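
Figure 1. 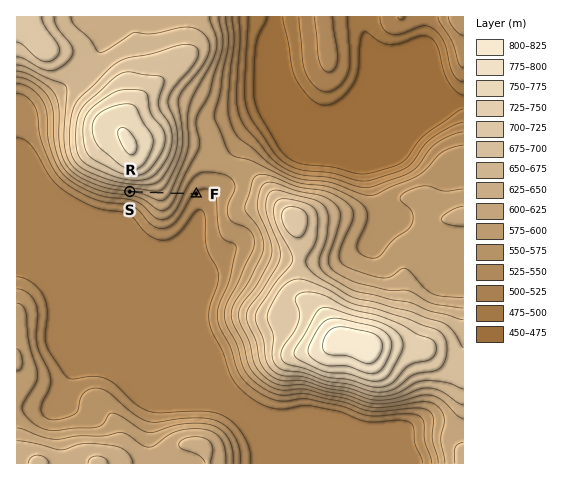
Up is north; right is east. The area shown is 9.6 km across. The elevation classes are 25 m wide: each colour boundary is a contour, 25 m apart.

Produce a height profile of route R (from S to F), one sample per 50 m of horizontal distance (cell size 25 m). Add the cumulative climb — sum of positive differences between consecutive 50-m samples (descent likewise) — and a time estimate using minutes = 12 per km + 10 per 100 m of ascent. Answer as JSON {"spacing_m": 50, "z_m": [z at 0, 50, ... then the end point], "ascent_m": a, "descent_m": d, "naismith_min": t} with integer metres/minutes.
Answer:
{"spacing_m": 50, "z_m": [623, 625, 627, 629, 631, 634, 636, 639, 641, 644, 645, 646, 646, 645, 642, 639, 633, 627, 620, 611, 603, 594, 585, 577, 569, 562, 556, 552, 548, 546], "ascent_m": 23, "descent_m": 100, "naismith_min": 19}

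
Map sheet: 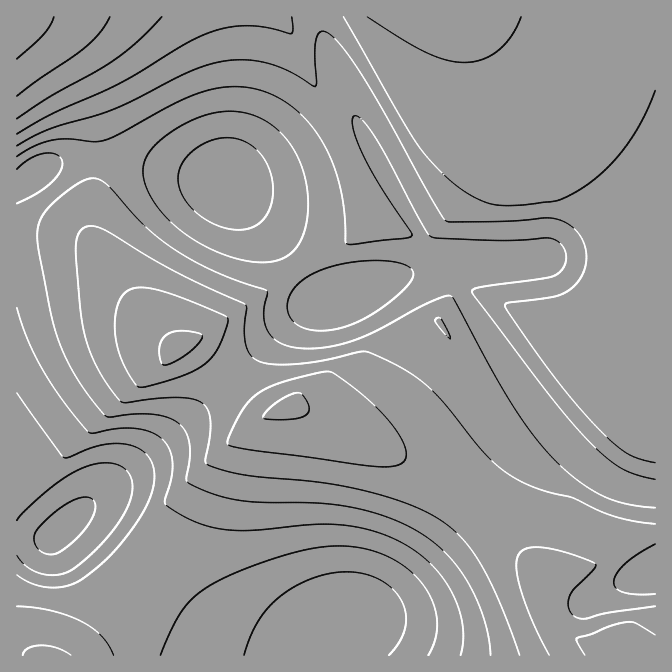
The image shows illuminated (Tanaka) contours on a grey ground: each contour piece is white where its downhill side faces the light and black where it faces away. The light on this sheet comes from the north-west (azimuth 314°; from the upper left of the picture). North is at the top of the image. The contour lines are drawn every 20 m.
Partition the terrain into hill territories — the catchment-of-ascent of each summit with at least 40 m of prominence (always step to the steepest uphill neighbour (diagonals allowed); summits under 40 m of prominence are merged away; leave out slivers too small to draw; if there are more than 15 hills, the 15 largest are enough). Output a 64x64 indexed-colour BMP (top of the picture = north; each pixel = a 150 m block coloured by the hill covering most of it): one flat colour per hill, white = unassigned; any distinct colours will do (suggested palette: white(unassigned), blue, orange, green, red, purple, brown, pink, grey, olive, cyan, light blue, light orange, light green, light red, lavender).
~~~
<image width="64" height="64" href="data:image/bmp;base64,Qk12CAAAAAAAAHYAAAAoAAAAQAAAAEAAAAABAAQAAAAAAAAIAAATCwAAEwsAABAAAAAAAAAA////ALR3HwAOf/8ALKAsACgn1gC9Z5QAS1aMAMJ34wB/f38AIr28AM++FwDox64AeLv/AIrfmACWmP8A1bDFADMzMzMzMzMzMzMzMzMzMzERERERERERERERERERERERMzMzMzMzMzMzMzMRERETMREREREREREREREREREREREzMzMzMzMzMzMzERERERERERERERERERERERERERERETMzMzMzMzMzMzERERERERERERERERERERERERERERERMzMzMzMzMzMxEREREREREREREREREREREREREREREREzMzMzMzMzMxERERERERERERERERERERERERERERERETMzMzMzMzMxERERERERERERERERERERERERERERERERMzMzMzMzMREREREREREREREREREREREREREREREREREzMzMzMzMRERERERERERERERERERERERERERERERERETMzMzMzERERERERERERERERERERERERERERERERERERMzMzMzEREREREREREREREREREREREREREREREREREREzMzMzERERERERERERERERERERERERERERERERERERETMxMzERERERERERERERERERERERERERERERERERERERMxERERERERERERERERERERERERERERERERERERERERExERERERERERERERERERERERERERERERERERERERERERERERERERERERERERERERERERERERERERERERERERERERERERERERERERERERERERERERERERERERERERERESIRERERERERERERERERERERERERERERERERERERERIiIhERERERERERERERERERERERERERERERERERERERIiIiERERERERERERERERERERERERERERERERERERERIiIiIRERERERERERERERERERERERERERERERERERERIiIiIhERERERERERERERERERERERERERERERERERERIiIiIiERERERERERERERERERERERERERERERERERERIiIiIiIRERERERERERERERERERERERERERERERERERIiIiIiIhERERERERERERERERERERERERERERERERERIiIiIiIiEREREREREREREREREREREREREREREREREREiIiIiIiIREREREREREREREREREREREREREREREREREiIiIiIiIhEREREREREREREREREREREREREREREREREiIiIiIiIiEREREREREREREREREREREREREREREREREiIiIiIiIiIRERERERERERERERERERERERERERERERESIiIiIiIiIhERERERERERERERERERERERERERERERESIiIiIiIiIiERERERERERERERERERERERERERERERERIiIiIiIiIiIRERERERERERERERERERERERERERERERIiIiIiIiIiIhERERERERERERERERERERERERERERERIiIiIiIiIiIiEREREREREREREREREREREREREREREREiIiIiIiIiIiIREREREREREREREREREREREREREREREiIiIiIiIiIiIhERERERERERERERERERETMzEREREREiIiIiIiIiIiIiERERERERERERERERERETMzMzMRERESIiIiIiIiIiIiIRERERERERERERERERERMzMzMzMhESIiIiIiIiIiIiIhERERERERERERERERERMzMzMzMzIiIiIiIiIiIiIiIiERERERERERERERERERMzMzMzMzMiIiIiIiIiIiIiIiIRERERERERERERERERMzMzMzMzMyIiIiIiIiIiIiIiIhERERERERERERERERMzMzMzMzMzIiIiIiIiIiIiIiIiERERERERERERERERMzMzMzMzMzMiIiIiIiIiIiIiIiIREREREREREREREREzMzMzMzMzMiIiIiIiIiIiIiIiIhEREREREREREREREzMzMzMzMzMiIiIiIiIiIiIiIiIiEREREREREREREREzMzMzMzMzMyIiIiIiIiIiIiIiIiIxEREREREREREREzMzMzMzMzMyIiIiIiIiIiIiIiIiIjMRERERERERMzMzMzMzMzMzMzIiIiIiIiIiIiIiIiIiMzMxEREzMzMzMzMzMzMzMzMzIiIiIiIiIiIiIiIiIiIzMzMzMzMzMzMzMzMzMzMzMzMiIiIiIiIiIiIiIiIiIjMzMzMzMzMzMzMzMzMzMzMzMiIiIiIiIiIiIiIiIiIiMzMzMzMzMzMzMzMzMzMzMzMyIiIiIiIiIiIiIiIiIiIzMzMzMzMzMzMzMzMzMzMzMyIiIiIiIiIiIiIiIiIiIjMzMzMzMzMzMzMzMzMzMzMzIiIiIiIiIiIiIiIiIiIiMzMzMzMzMzMzMzMzMzMzMzIiIiIiIiIiIiIiIiIiIiIzMzMzMzMzMzMzMzMzMzMzMiIiIiIiIiIiIiIiIiIiIjMzMzMzMzMzMzMzMzMzMzMiIiIiIiIiIiIiIiIiIiIiMzMzMzMzMzMzMzMzMzMzMyIiIiIiIiIiIiIiIiIiIiIzMzMzMzMzMzMzMzMzMzMzIiIiIiIiIiIiIiIiIiIiIjMzMzMzMzMzMzMzMzMzMzIiIiIiIiIiIiIiIiIiIiIiMzMzMzMzMzMzMzMzMzMzMiIiIiIiIiIiIiIiIiIiIiIzMzMzMzMzMzMzMzMzMzMyIiIiIiIiIiIiIiIiIiIiIjMzMzMzMzMzMzMzMzMzMyIiIiIiIiIiIiIiIiIiIiIi"/>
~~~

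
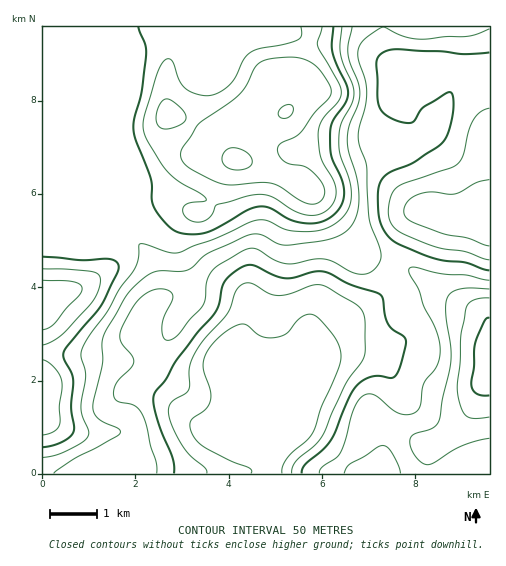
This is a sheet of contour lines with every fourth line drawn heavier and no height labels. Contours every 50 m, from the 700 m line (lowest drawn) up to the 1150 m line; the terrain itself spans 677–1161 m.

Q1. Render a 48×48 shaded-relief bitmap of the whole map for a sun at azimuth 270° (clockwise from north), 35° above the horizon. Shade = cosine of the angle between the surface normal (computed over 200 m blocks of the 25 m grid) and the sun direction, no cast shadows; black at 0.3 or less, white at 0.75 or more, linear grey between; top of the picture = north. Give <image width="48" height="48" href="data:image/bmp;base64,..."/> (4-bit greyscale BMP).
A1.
<image width="48" height="48" href="data:image/bmp;base64,Qk32BAAAAAAAAHYAAAAoAAAAMAAAADAAAAABAAQAAAAAAIAEAAATCwAAEwsAABAAAAAAAAAAAAAAABEREQAiIiIAMzMzAERERABVVVUAZmZmAHd3dwCIiIgAmZmZAKqqqgC7u7sAzMzMAN3d3QDu7u4A////AIh3iZmql2Vnd3eIiK3u26mZmZm7uXeJmYd2eImql2Vmd3eImZzu3LqZmZq8uXZ4mXdmZ3iZh2VWZ3iZmZrN3dypiZvMuYd4iHdmZniIdlRVZ5mZmZmb3u3KmJvMupiIiHdlVniHZURVeJmZmZmazu7bmJq6qqqZiHZURXiHZERWeJmZmZmZve7tqImZq7u6mXZDNXiYZEVnh4mZmZmZrO79uHeKvMy6mXZDNWiIdVZ4d3mZmZmZq97+uHeavMzLqWUzNFeId2d4dniZmZmZm87uuHirzM3cumUzRFZ4iHd3ZXmZmZmZms3tuYmru87tumVERVZ4iHZmVYmZmZmZmbzdupq7u87tumVVVWd4iHZVRomZmZmZmazMy6q7u879umZVZmd4iYdURYmZmZmZmavMy6q7q979unZVVmZ4mZhkNGmZmZqpmau8y7qqq9/9y3ZURVV5mal1Q1eaqpmZmaq7y7qqrN7ty3ZURERomaqGVEWJqpiJmaq7zLqqvN7dy3ZlQzNXmaqXZUVpqpiImqqrzLuqvN3My4d2VDM2iaqpdkRYqpiImqqrvMuqvMzMu4iHVCI1eZqphkRXqqmImqqru7u7vMzLqpmIZDI0aJqqhlRYqqmIiau7qqq7u7uqmZmYdkNEV4mZhlVoqqqHiau6mZq7uqmZh5mYh2VVV4mYdmZnm7qYeau6mIq6mYmYd5mImYdmZ5mXZndnm7qYiau6h4mph4iHd5mImZh3eJmXd3d3m7qYiaqph3iHd4iHd5mZmZmYmqqYd3d3m7qYiJmZdmZ3d4iIeJmZmZmZqrqph2ZnirqZiHiIdUVnd4iYiJmZmZmaqru6l2Zmibuph2ZmVDRniImZmZmZmZmqq7y7mHZmeby6l1REQzRoiZmZmZmZmZqru7u6mYh3ebzLp0IiIjRoiZmZmZmZmZqru7uqmqmIibzLl0IRI0VniZmZmZmZmZmru7uqqqqYiau6l0IAI1Z3iZmImZmZmZmrzMu7u7qYiZqphkIRNGd3iImIiZmZmZmrzcy7u7qZiIiZdkISRniId4iHiJmZmZmr3cy7q7uoh3iIdTIjZ4iIiIh3iJmZmZms3cu7q7qYh3eIdTIkaIiImIdmeJmZmZm97bqqq7qZiHiIdTIkaIiJmYdmeJmZmZq+7bmaq7qZmYiHZDIjaIiJmZdld5mZmZrO/bmZqrqZmamGVDIjV4iZmphmZ5mZmZm9/smImrupmqqHVDIRRomZmph2d5mZmZmt7smIiau6qqqYdkIAFHmaqZmHeJmZmZms7sl3iavLuqqZh1IABHmZmZmIiJmZmZms7sl3iavMy6mZh1IABHmZmamIiJmZmZmr3sl3iZvN26mZhkEAJXmZmZmYiJmZmZmr3cl4mZrN26mYdTABRomZmZmYiJmZmZmrzcmImZm8y6mYdTECV4mZmZmZmZmZmZmrzLmImZmquqmZhkETZ4mZmZmZmZmZmZq7u6mZmZmZmaqql0IkaImqmImZmIiZmZq7uqmZmZmZmZq7p0IleJqqmImZiA=="/>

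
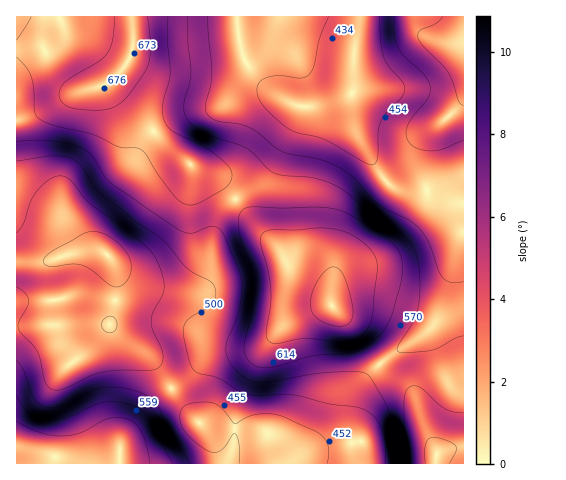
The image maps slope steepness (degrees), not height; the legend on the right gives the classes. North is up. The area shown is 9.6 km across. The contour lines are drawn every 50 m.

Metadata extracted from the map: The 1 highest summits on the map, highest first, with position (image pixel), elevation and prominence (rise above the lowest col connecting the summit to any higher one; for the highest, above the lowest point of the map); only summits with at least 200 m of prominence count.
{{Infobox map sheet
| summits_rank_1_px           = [332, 306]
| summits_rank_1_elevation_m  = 720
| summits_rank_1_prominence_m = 338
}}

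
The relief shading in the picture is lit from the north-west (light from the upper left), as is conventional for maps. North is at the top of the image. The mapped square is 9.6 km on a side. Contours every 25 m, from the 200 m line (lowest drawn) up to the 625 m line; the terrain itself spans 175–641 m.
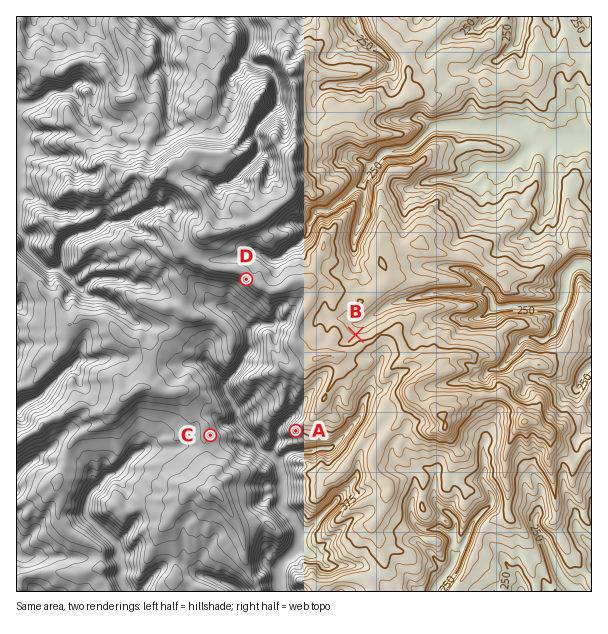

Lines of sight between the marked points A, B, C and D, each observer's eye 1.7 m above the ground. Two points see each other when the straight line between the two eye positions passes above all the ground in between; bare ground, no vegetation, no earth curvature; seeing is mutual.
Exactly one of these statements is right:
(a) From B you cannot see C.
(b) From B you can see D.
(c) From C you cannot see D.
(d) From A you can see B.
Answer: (a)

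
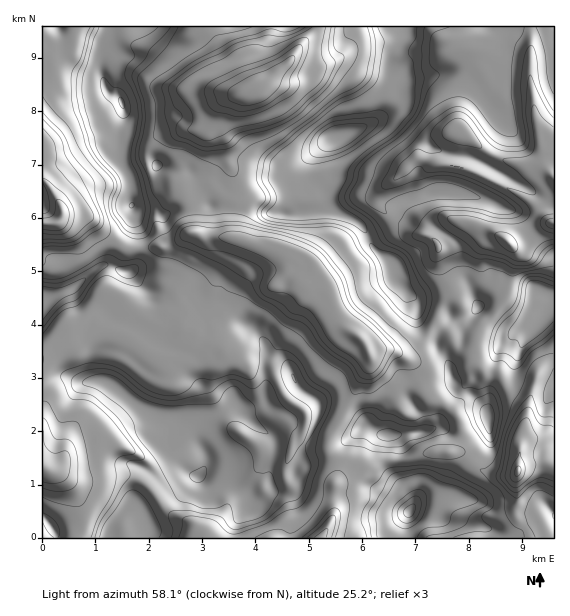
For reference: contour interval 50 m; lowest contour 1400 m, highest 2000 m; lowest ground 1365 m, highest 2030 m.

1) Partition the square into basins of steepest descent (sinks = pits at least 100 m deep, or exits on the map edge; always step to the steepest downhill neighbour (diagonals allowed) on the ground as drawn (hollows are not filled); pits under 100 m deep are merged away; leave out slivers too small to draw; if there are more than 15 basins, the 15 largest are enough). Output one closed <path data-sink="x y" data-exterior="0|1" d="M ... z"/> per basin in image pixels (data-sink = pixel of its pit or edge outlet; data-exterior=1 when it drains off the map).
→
<path data-sink="337 136" data-exterior="0" d="M553 26l-344 0 1 6 19 28 13 27 5 4 4 1-23 7-6 8-3 13 0 12 20 61 0 8-4 8-1 27-27 3 2 9-10 23-20 20 4 26 8-8 12-6 7-7 7-20 9-16 5-20 8-2 17 7 17 1 16 5 25 25-3 7 9 3 9 9 12 28 22 18 6 12 8-3 15 0 12 5 11-2 14-18 21-46-1-8-11-21 0-17 8-7 11-15 16 2 19 8 17 12 10-2 25-16 10-2z"/><path data-sink="197 477" data-exterior="0" d="M239 238l-8 2-5 20-9 16-7 20-7 7-12 6-6 6-2 12 11 6 0 6-11 19-23 0-37-24-34-5-5-3-9 0-6 3-8 12-19 14 0 110 17 8 8 8 10 16 5 18-5 23 244 0 6-9 7-13 0-31 4-10 0-8-11-18 0-5 3-9 16-31 24-40 0-8-7-15-22-18-12-28-9-9-9-3 3-7-25-25-16-5-17-1z"/><path data-sink="121 103" data-exterior="0" d="M208 26l-166 1 0 153 7 5 10 18 4 12 25 2 32 29 9 4 35-3 15-6 10-8 7 0 8 5 30-2 1-27 4-8 0-8-20-61 0-12 3-13 6-8 23-7-4-1-5-4z"/><path data-sink="409 511" data-exterior="0" d="M461 453l-33 0-24 8-23 0-29 9-18 15 0 31-12 21 207 1-3-10-9-9-3-7 3-12 0-25-17 0-16-4-8-4z"/><path data-sink="43 299" data-exterior="1" d="M81 215l-18 0-6 8-15 1 0 129 19-12 8-12 16-8 9-9 5-15 5-6 9 2 22 18 16 10 13 1 5-3 10 0 4 4 0-14-4-9 0-9 20-20 10-23-2-9-11-6-7 0-10 8-15 6-35 3-9-4-28-27z"/><path data-sink="388 435" data-exterior="0" d="M391 350l-14 0-8 3 1 11-40 71-3 14 11 18-2 16 8-8 13-8 12-1 12-5 23 0 24-8 23 0 11-6 1-12-2-12-6-10-32-24-4-17-7-10z"/><path data-sink="488 417" data-exterior="0" d="M435 321l-14 26-6 6-12 3 14 11 6 22 8 8 18 10 9 10 5 18 0 8-4 7-8 2 13 2 12 13 8 4 16 4 16-1 2-2 1-20 8-33-1-12-19-18-8-15-14-1-10-12-2-5 1-4-15-5-8-11-14-10z"/><path data-sink="553 300" data-exterior="1" d="M553 223l-9 2-34 19 5 8 0 9-8 22-1 12-15 22-10 11-8 25 2 8 10 12 14 1 3 3 5 12 19 18 2 6 9-38 8-10 9-2z"/>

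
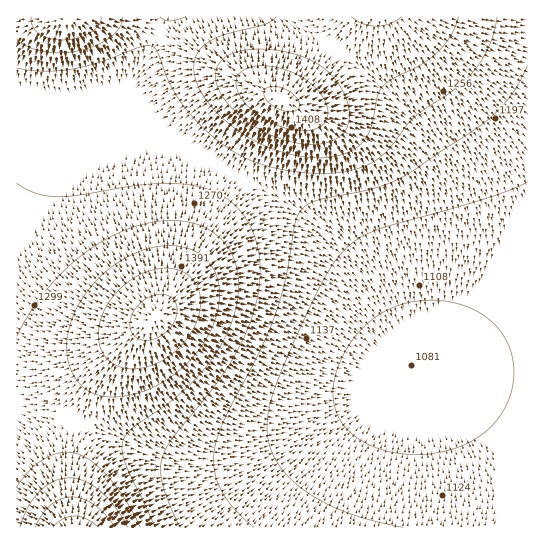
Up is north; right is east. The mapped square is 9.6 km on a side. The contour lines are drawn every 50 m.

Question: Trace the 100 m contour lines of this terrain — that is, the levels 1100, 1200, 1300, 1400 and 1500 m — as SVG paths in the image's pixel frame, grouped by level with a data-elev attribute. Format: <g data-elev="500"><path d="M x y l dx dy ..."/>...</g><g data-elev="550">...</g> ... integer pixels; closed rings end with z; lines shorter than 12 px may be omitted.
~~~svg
<g data-elev="1100"><path d="M405 454l-20-3-18-7-15-10-11-12-6-13-2-16 2-18 7-17 10-17 13-15 14-11 18-9 18-5 20-1 20 3 18 6 13 8 10 9 8 11 6 12 3 13 1 15-3 14-4 14-7 12-10 10-11 9-12 7-13 6-16 4-16 1z"/></g><g data-elev="1200"><path d="M254 527l-20-18-13-19-6-19-1-20 4-14 6-16 35-68 16-38 10-33 9-55 5-14 6-7 10-5 63-14 17-6 18-10 62-42 19-15 20-23 13-26"/></g><g data-elev="1300"><path d="M155 527l-29-62-4-14 1-9 3-7 6-6 38-27 21-19 18-20 14-22 11-27 5-25-3-23-9-20-8-9-10-8-12-5-14-3-14 0-16 1-32 10-31 17-28 24-25 29-20 34"/><path d="M17 39l12 8 14 5 18 1 18-2 18-6 14-8 9-10 3-10"/><path d="M276 17l-11 7-40 11-19 9-7 7-4 8-1 10 2 10 6 15 11 15 14 13 18 13 18 10 19 7 19 4 18 2 14-1 11-3 10-5 8-6 9-14 6-31 5-11 8-7 31-15 16-12 13-16 9-20"/></g><g data-elev="1400"><path d="M128 527l-14-21-15-16-14-9-16-3-15 3-15 11-11 15-8 20"/><path d="M128 369l18-2 17-7 16-12 13-17 7-17 1-17-5-14-10-10-10-4-9-1-11 1-11 4-10 5-11 8-16 19-5 10-3 12-1 11 2 9 4 8 7 7 8 5z"/><path d="M294 130l11 1 9-2 7-3 5-5 2-7-1-8-3-8-6-8-17-13-23-9-22-2-9 2-6 4-4 6-1 8 4 9 6 10 9 8 12 8 14 6z"/></g><g data-elev="1500"><path d="M98 527l-12-8-12-3-12 3-9 8"/></g>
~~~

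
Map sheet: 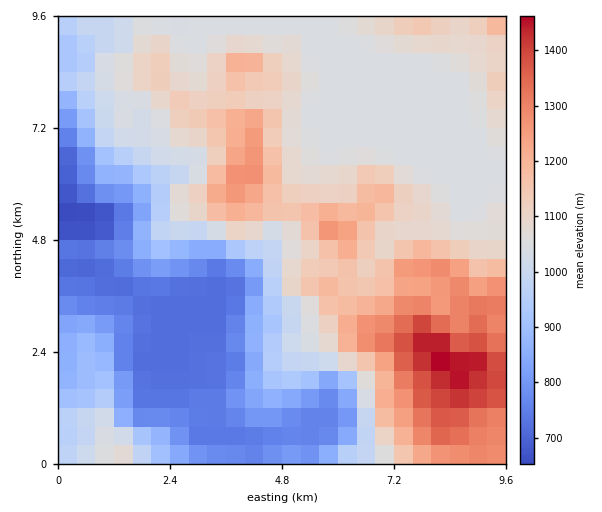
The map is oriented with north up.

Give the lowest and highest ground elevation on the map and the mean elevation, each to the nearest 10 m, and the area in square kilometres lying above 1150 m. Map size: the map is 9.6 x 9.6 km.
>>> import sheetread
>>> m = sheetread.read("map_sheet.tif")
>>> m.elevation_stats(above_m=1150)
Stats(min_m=650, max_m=1470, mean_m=1020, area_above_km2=20.1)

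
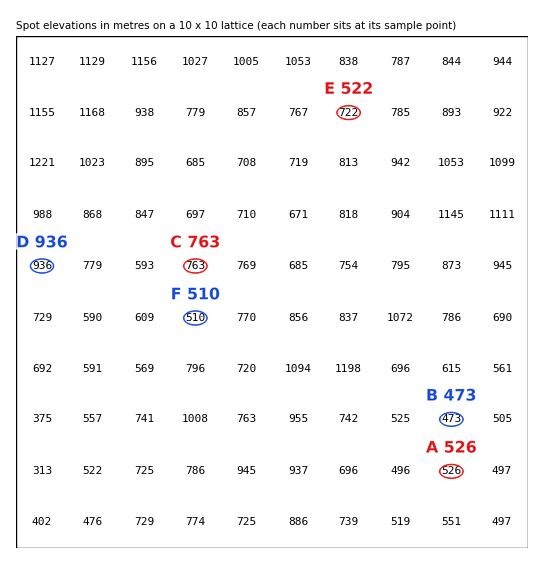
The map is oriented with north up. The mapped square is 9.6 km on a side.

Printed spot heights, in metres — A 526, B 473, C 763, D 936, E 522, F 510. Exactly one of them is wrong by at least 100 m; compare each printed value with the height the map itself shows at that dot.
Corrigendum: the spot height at E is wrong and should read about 722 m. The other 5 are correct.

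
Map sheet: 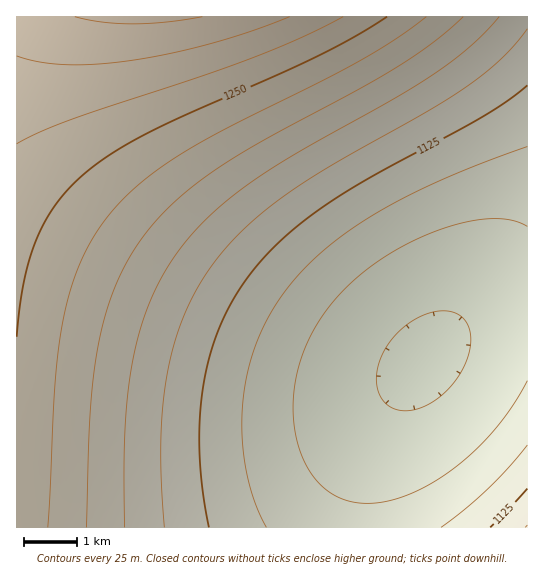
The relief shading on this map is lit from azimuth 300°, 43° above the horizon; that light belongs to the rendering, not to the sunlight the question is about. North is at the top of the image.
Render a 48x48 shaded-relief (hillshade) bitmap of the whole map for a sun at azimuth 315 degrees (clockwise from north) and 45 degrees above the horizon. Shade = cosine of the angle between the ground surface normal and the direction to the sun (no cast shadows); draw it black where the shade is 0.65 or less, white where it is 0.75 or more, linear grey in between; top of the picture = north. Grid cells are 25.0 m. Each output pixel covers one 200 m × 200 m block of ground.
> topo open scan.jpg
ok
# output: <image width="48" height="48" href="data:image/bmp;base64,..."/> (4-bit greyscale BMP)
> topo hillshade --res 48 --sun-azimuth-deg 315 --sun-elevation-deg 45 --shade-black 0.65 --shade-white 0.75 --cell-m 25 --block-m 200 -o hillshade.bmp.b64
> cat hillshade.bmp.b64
<image width="48" height="48" href="data:image/bmp;base64,Qk32BAAAAAAAAHYAAAAoAAAAMAAAADAAAAABAAQAAAAAAIAEAAATCwAAEwsAABAAAAAAAAAAAAAAABEREQAiIiIAMzMzAERERABVVVUAZmZmAHd3dwCIiIgAmZmZAKqqqgC7u7sAzMzMAN3d3QDu7u4A////AGZmZmZmZmZmd3d3iIiZmaqqu7vMzd3e7mZmZmZmZmZmd3d3iIiJmZqqu7vMzN3e7mZmZmZmZmZmZ3d3eIiJmZqqq7u8zN3d7mZmZmZmZmZmZ3d3eIiImZmqqru8zM3d7mZmZmZmZmZmZnd3d4iIiZmaqru7zM3d3mZmZmZmZmZmZmd3d3iIiZmaqqu7vMzd3WZmZmZmZmZmZmZ3d3iIiJmZqqq7vMzN3WZmZmZmZmZmZmZ3d3eIiImZmqqru8zM3WZmZmZmZmZmZmZnd3d4iIiZmaqru7zM3WZmZmZmZmZmZmZmd3d3iIiZmaqqu7vMzGZmZmZmZmZmZmZmZ3d3eIiJmZqqq7u8zGZmZmZVVVZmZmZmZnd3d4iImZmqqru8zGZmZmVVVVVWZmZmZmd3d3iIiZmaqqu7zGZmZmVVVVVVVmZmZmZ3d3eIiJmZqqq7vGZmZmVVVVVVVWZmZmZnd3eIiImZmqq7u2ZmZlVVVVVVVVVmZmZmd3d4iIiZmaqru2ZmZlVVVVVVVVVWZmZmZ3d3iIiJmZqqu2ZmZlVVVVVVVVVVVmZmZnd3eIiImZqqq2ZmZlVVVVVVVVVVVWZmZmd3d4iIiZmqqmZmZlVVVVVVVVVVVVVmZmZnd3iIiJmaqmZmZlVVVVVVVVVVVVVWZmZmd3eIiJmZqmZmZlVVVVVVVVVVVVVVVmZmZ3d4iImZmmZmZlVVVVVVVVVVVVVVVWZmZnd3iIiZmWZmZlVVVVVVVVVVVVVVVVZmZmd3eIiJmWZmZlVVVVVVVVVVVVVVVVVmZmZ3d4iImWZmZlVVVVVVVURERVVVVVVVZmZnd3iIiWZmZmVVVVVVVERERERVVVVVVmZmd3eIiGZmZmVVVVVVREREREREVVVVVWZmZ3d4iGZmZmVVVVVURERERERERFVVVVZmZnd3iHZmZmVVVVVUREREREREREVVVVVmZmd3eHZmZmVVVVVURERERERERERFVVVWZmZ3d3dmZmVVVVVEREREREREREREVVVVZmZ3d3dmZmZVVVVERERERERERERERFVVVmZnd3dmZmZVVVVEREREREREREREREVVVWZmd3dmZmZVVVVERERERERERERERERVVVZmZ3d2ZmZVVVVEREREREQzRERERERFVVVmZnd2ZmZVVVVERERERDMzMzNEREREVVVWZnd2ZmZlVVVEREREQzMzMzMzRERERVVVZnd3ZmZlVVVUREREMzMzMzMzNERERFVVZnd3ZmZlVVVUREREMzMzMzMzMzREREVVVnd3dmZlVVVUREREMzMzMzMzMzNERERVVXd3dmZmVVVUREREMzMzMzMzMzM0RERFVXd3dmZmVVVURERDMzMzMzMzMzMzREREVYd3d2ZmVVVURERDMzMzMzMzMzMzNERERYd3d2ZmZVVVRERDMzMzMzMzMzMzMzRERYh3d3ZmZVVVREREMzMzMzMzMzMzMzNERIh3d3ZmZlVVREREMzMzMzMiIzMzMzM0RIiHd3dmZlVVVEREMzMzMzIiIiMzMzMzRA=="/>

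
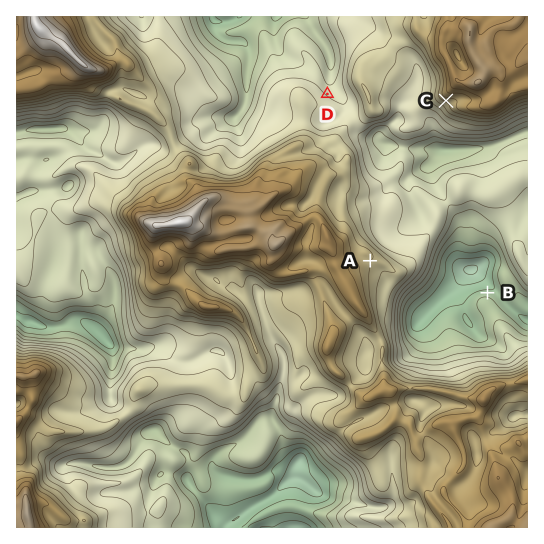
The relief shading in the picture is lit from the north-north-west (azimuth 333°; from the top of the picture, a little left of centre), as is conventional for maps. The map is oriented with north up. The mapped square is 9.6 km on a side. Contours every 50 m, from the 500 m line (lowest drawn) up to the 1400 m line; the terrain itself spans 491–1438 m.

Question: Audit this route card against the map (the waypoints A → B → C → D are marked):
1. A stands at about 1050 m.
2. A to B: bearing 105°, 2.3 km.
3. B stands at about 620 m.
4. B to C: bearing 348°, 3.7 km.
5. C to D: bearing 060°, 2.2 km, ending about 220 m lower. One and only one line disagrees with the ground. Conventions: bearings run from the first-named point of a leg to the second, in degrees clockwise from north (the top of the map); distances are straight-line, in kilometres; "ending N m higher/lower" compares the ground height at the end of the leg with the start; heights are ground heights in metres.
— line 5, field bearing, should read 273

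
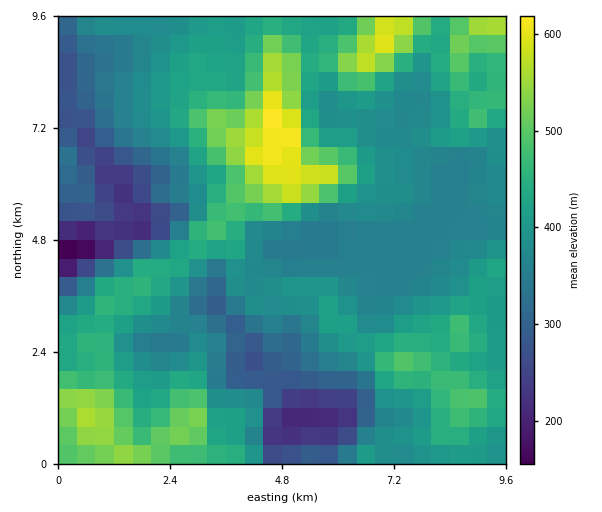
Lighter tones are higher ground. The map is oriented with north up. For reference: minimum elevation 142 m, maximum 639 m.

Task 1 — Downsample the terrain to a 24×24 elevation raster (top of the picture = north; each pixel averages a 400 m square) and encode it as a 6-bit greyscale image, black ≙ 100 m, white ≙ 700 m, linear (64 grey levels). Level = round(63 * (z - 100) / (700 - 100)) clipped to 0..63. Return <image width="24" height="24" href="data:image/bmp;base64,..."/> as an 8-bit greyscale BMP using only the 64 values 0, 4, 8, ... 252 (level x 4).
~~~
<image width="24" height="24" href="data:image/bmp;base64,Qk12BgAAAAAAADYEAAAoAAAAGAAAABgAAAABAAgAAAAAAEACAAATCwAAEwsAAAABAAAAAAAAAAAAAAEBAQACAgIAAwMDAAQEBAAFBQUABgYGAAcHBwAICAgACQkJAAoKCgALCwsADAwMAA0NDQAODg4ADw8PABAQEAAREREAEhISABMTEwAUFBQAFRUVABYWFgAXFxcAGBgYABkZGQAaGhoAGxsbABwcHAAdHR0AHh4eAB8fHwAgICAAISEhACIiIgAjIyMAJCQkACUlJQAmJiYAJycnACgoKAApKSkAKioqACsrKwAsLCwALS0tAC4uLgAvLy8AMDAwADExMQAyMjIAMzMzADQ0NAA1NTUANjY2ADc3NwA4ODgAOTk5ADo6OgA7OzsAPDw8AD09PQA+Pj4APz8/AEBAQABBQUEAQkJCAENDQwBEREQARUVFAEZGRgBHR0cASEhIAElJSQBKSkoAS0tLAExMTABNTU0ATk5OAE9PTwBQUFAAUVFRAFJSUgBTU1MAVFRUAFVVVQBWVlYAV1dXAFhYWABZWVkAWlpaAFtbWwBcXFwAXV1dAF5eXgBfX18AYGBgAGFhYQBiYmIAY2NjAGRkZABlZWUAZmZmAGdnZwBoaGgAaWlpAGpqagBra2sAbGxsAG1tbQBubm4Ab29vAHBwcABxcXEAcnJyAHNzcwB0dHQAdXV1AHZ2dgB3d3cAeHh4AHl5eQB6enoAe3t7AHx8fAB9fX0Afn5+AH9/fwCAgIAAgYGBAIKCggCDg4MAhISEAIWFhQCGhoYAh4eHAIiIiACJiYkAioqKAIuLiwCMjIwAjY2NAI6OjgCPj48AkJCQAJGRkQCSkpIAk5OTAJSUlACVlZUAlpaWAJeXlwCYmJgAmZmZAJqamgCbm5sAnJycAJ2dnQCenp4An5+fAKCgoAChoaEAoqKiAKOjowCkpKQApaWlAKampgCnp6cAqKioAKmpqQCqqqoAq6urAKysrACtra0Arq6uAK+vrwCwsLAAsbGxALKysgCzs7MAtLS0ALW1tQC2trYAt7e3ALi4uAC5ubkAurq6ALu7uwC8vLwAvb29AL6+vgC/v78AwMDAAMHBwQDCwsIAw8PDAMTExADFxcUAxsbGAMfHxwDIyMgAycnJAMrKygDLy8sAzMzMAM3NzQDOzs4Az8/PANDQ0ADR0dEA0tLSANPT0wDU1NQA1dXVANbW1gDX19cA2NjYANnZ2QDa2toA29vbANzc3ADd3d0A3t7eAN/f3wDg4OAA4eHhAOLi4gDj4+MA5OTkAOXl5QDm5uYA5+fnAOjo6ADp6ekA6urqAOvr6wDs7OwA7e3tAO7u7gDv7+8A8PDwAPHx8QDy8vIA8/PzAPT09AD19fUA9vb2APf39wD4+PgA+fn5APr6+gD7+/sA/Pz8AP39/QD+/v4A////AKSssLi0qJyclJB8REhQTGiEeHR8gISAfKi4vKycrLCsiIRwNDQ4OERseHyEkJCEgLDAvKiQmKy0iIR4OCwsMDRUcHR8lJyUjLi8tJyIjKCkeHh0TDw4PDxUfHyEmKSkkKCYnJCEhIyMaFBQTExQWFhkiJiUnJyQiIyUlIR4cHR8aFBIUFRgbHB8mKSclIyIhIyUlHhsZGh0bFhMXFhoeICEjJSQkJyQhIiMkIR4dHBsYFBkbGRwhIR0eISIjJyMgHSEmJSMgHBcUGR4dHh4iHxwcHR8gIiIgFBsjJSUjHxkWHh0eHx8fHBsbGxwdHiEhChEYHiQkIx4ZHh0cGxsbGxsbGxscHSAiBgcLERgdIiQiIh0aGhoaGxsbGxsbHB0fDAsNDQwRGyYoJB0cGxoaGxsbGxsbGxscEhMRDg0RFR4nKCYoJB4cHR0dHBsbGxscFRUQDRAXGh0kKSwwMy8pIR8eHhwbGxwdFxQPDhEVGh8iKTA0NDMyKiEeHRwbGxwdGBIQExYZGyIoLjQ2NCwqJyAeHRwcGxweFBAUGRsdICUsLzI2NiYhIR4dHR4hIiAeEhMYGx0fIyktLDA2NCMeHh4dHB0fJCgjExUYGx4gIiUmJiw1LiEeHyEeHRwfJCYmEhYZGx0gIiMjIigxLSMhJygiHh0iJyMmEhYYGhwfISMiIicwLSQmLjIuJR8kKiUmFBgZGhweICIhISQsKCIkKTA0LiQjLCoqFhweHR0dHiAhISIlIyIiIywzMikkKjAwA=="/>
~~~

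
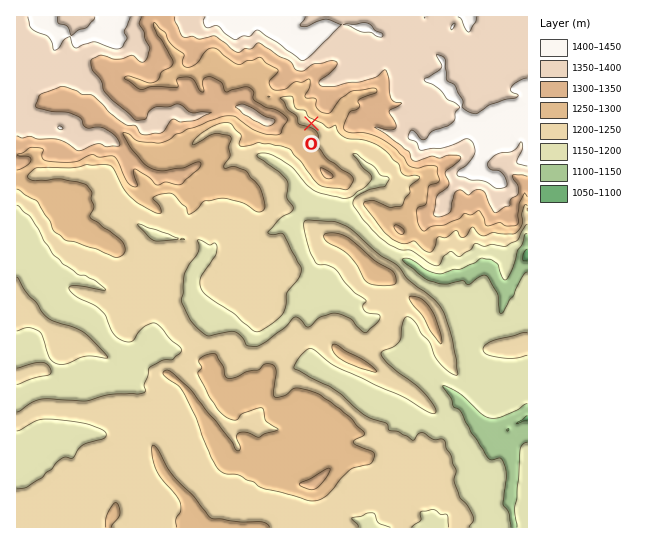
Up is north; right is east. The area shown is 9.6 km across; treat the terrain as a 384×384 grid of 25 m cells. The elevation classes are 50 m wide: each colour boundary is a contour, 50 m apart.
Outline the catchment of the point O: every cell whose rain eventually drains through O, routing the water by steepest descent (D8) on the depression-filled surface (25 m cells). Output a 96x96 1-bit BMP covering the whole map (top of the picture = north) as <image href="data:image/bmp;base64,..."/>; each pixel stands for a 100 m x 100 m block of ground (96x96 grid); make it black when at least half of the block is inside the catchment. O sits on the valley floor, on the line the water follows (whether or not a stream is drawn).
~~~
<image width="96" height="96" href="data:image/bmp;base64,Qk2+BAAAAAAAAD4AAAAoAAAAYAAAAGAAAAABAAEAAAAAAIAEAAATCwAAEwsAAAIAAAAAAAAA////AAAAAAAAAAAAAAAAAAAAAAAAAAAAAAAAAAAAAAAAAAAAAAAAAAAAAAAAAAAAAAAAAAAAAAAAAAAAAAAAAAAAAAAAAAAAAAAAAAAAAAAAAAAAAAAAAAAAAAAAAAAAAAAAAAAAAAAAAAAAAAAAAAAAAAAAAAAAAAAAAAAAAAAAAAAAAAAAAAAAAAAAAAAAAAAAAAAAAAAAAAAAAAAAAAAAAAAAAAAAAAAAAAAAAAAAAAAAAAAAAAAAAAAAAAAAAAAAAAAAAAAAAAAAAAAAAAAAAAAAAAAAAAAAAAAAAAAAAAAAAAAAAAAAAAAAAAAAAAAAAAAAAAAAAAAAAAAAAAAAAAAAAAAAAAAAAAAAAAAAAAAAAAAAAAAAAAAAAAAAAAAAAAAAAAAAAAAAAAAAAAAAAAAAAAAAAAAAAAAAAAAAAAAAAAAAAAAAAAAAAAAAAAAAAAAAAAAAAAAAAAAAAAAAAAAAAAAAAAAAAAAAAAAAAAAAAAAAAAAAAAAAAAAAAAAAAAAAAAAAAAAAAAAAAAAAAAAAAAAAAAAAAAAAAAAAAAAAAAAAAAAAAAAAAAAAAAAAAAAAAAAAAAAAAAAAAAAAAAAAAAAAAAAAAAAAAAAAAAAAAAAAAAAAAAAAAAAAAAAAAAAAAAAAAAAAAAAAAAAAAAAAAAAAAAAAAAAAAAAAAAAAAAAAAAAAAAAAAAAAAAAAAAAAAAAAAAAAAAAAAAAAAAAAAAAAAAAAAAAAAAAAAAAAAAAAAAAAAAAAAAAAAAAAAAAAAAAAAAAAAAAAAAAAAAAAAAAAAAAAAAAAAAAAAAAAAAAAAAAAAAAAAAAAAAAAAAAAAAAAAAAAAAAAAAAAAAAAAAAAAAAAAAAAAAAAAAAAAAAAAAAAAAAAAAAAAAAAAAAAAAAAAAAAAAAAAAAAAAAAAAAAAAAAAAAAAAAAAAAAAAAAAAAAAAAAAAAAAAAAAAAAAAAAAAAAAAAAAAAAAAAAAAAAAAAAAAAAAAAAAAAAAAAAAAAAAAAAAAAAAAAAAAAAAAAAAAAAAAAAAAAAAAAAAAAAAAAAAAAAAAAAAAAAAAAAAAAAAAAAAAAAAAAAAAAAAAAAAAAAAAAAAAAAAAAAAAAAAAAAAAAAAAAAAAAAAAAAAAAAAAAAAAAAAAAAAAAAAAAAAAAAAAAAAAAAAAAAAAAAAAAcAAAAAAAAAAAAAAB+AAAAAAAAAAHAAAD/AAAAAAAAAAfgAAP/AAAAAAAAAA/x4Af/AAAAAAAAAD///B//gAAAAAAAAH//////wAAAAAAAAH//////4AAAAAAAAP//////4AAAAAAAAf//////4AAAAAAAA///////4AAAAAAAB///////8AAAAAAAD////////8AAAAAAH////////+AAAAAAH////////+AAAAAAH////////+AAAAAAH/////////AAAAAAH/////////gAAAAAD//////g//gAAAAAAH////+Af/AAAAAAAD////4AP+AAAAAAAD///hwABAAAAAAAAB//4AgAAAAAAAA="/>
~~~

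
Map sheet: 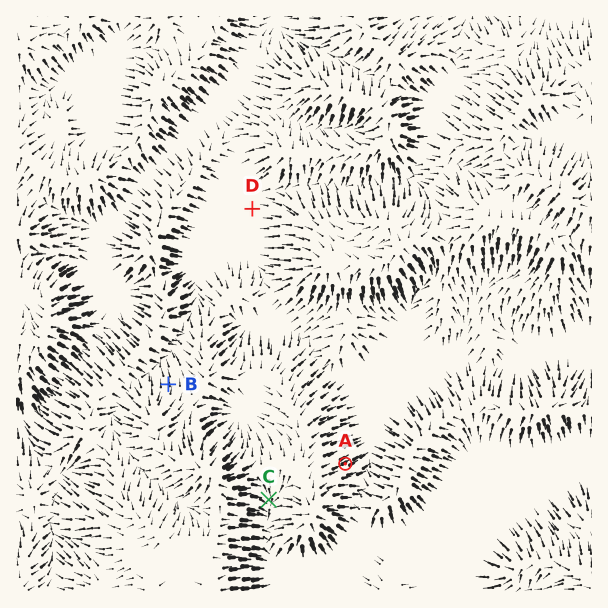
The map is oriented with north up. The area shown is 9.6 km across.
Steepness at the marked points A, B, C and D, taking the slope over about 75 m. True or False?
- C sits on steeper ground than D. True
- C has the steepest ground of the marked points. False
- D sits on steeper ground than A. False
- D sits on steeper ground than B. False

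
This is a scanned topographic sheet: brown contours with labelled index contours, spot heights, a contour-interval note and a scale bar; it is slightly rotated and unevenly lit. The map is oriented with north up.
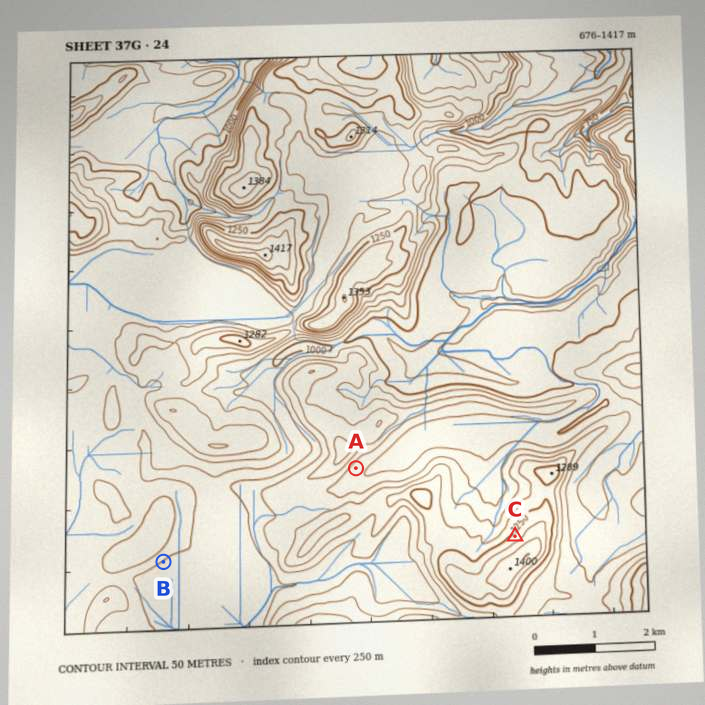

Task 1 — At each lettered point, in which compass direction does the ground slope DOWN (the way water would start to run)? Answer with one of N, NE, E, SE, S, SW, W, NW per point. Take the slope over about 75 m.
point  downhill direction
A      SE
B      SE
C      NW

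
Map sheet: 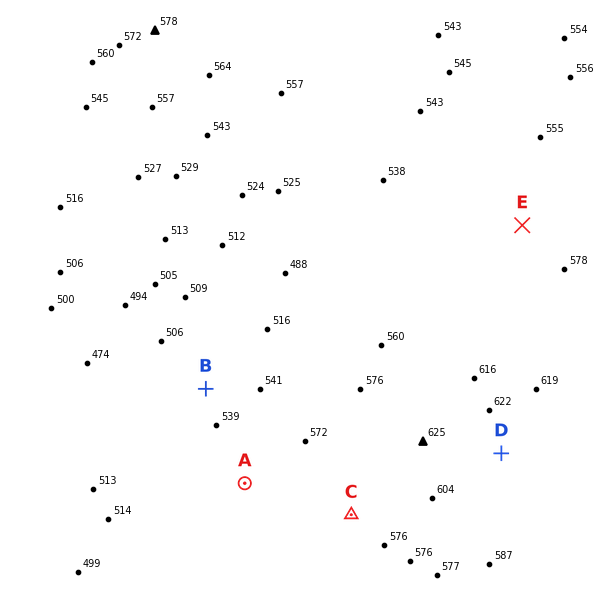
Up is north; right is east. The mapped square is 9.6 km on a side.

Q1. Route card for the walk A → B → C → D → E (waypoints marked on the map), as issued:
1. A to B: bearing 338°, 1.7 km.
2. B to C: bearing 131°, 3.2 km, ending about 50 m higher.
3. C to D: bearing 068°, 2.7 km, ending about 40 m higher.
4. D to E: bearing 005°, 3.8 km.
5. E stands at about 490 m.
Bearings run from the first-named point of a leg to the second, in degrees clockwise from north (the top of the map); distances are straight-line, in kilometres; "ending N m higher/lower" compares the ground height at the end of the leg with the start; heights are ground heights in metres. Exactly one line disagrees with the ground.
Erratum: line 5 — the height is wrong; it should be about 560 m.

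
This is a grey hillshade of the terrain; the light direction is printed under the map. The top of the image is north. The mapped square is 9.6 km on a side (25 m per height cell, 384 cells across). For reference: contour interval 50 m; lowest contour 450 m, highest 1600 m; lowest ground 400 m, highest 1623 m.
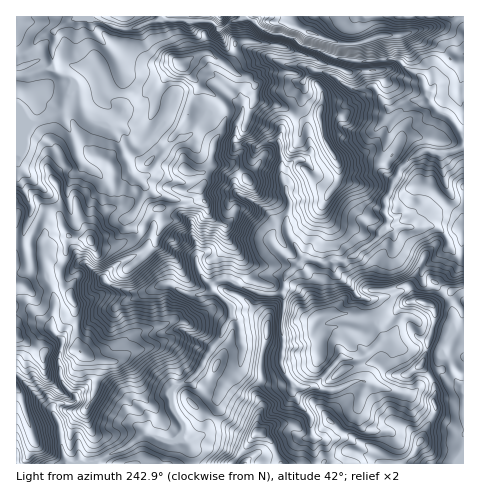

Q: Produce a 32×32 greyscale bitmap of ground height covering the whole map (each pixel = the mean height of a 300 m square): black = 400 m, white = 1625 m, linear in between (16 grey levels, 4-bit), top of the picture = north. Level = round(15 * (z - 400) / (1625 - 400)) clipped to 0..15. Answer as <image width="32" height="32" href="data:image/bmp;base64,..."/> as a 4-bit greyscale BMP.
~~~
<image width="32" height="32" href="data:image/bmp;base64,Qk12AgAAAAAAAHYAAAAoAAAAIAAAACAAAAABAAQAAAAAAAACAAATCwAAEwsAABAAAAAAAAAAAAAAABEREQAiIiIAMzMzAERERABVVVUAZmZmAHd3dwCIiIgAmZmZAKqqqgC7u7sAzMzMAN3d3QDu7u4A////AIhlVVVmVUV5mamIiZqqqYeadWdlREREWKqod4mZmbqHqnZ4ZURERFebmHeIeImqh6lnmWVVVFVWiYdnh2eIiYeoeIqGZURVRXh1V3Zmd3mHqamal3ZERURnVEVmZmd4h7u6u7qXVURURlRmZ2Z4mHfNy93MuYdUVEZFaHZnd4h37dzcy7qYZERGVGh3d3d4d+y8y6qqmHUzRlR4d3d3iHfczMqImZh1Q0ZVeId3d3mH3c3ah3Z2VENERFZ3Zniah+3NyodlREMzMzJERFZ3h4jd3cqKl1VTM0MyIiNERWdm3d28urp3RFVTMiIiIzNVVN3d3ty7qFVnUyIjMhIiNUTd3u7cy7l4iFMiM0MhEiM03d3dy7zLm6lkM0VTIhIiNNzd3Mu8zMyodUNXZDISMzTMzMu7u7zcqIdTV3ZTEjM0q9y7uqq83bmYVGd3UyEzI6vLq7qrvNzKiFVniFMxEhKqu6uqqrvMyYdmd5ZDMxERqqqqqqqrvMqXZ4iFMiIiEKqqqZqqq7u7qXeJhkIiIRCqqZqqqqq7u7qYeYZTERARqqmaqqqqvLu7h3h1MiIQEqqpqqqqvMzMy4dnVVQyERKqmqqpqs7czLmHZmVEQiEiqpqqmqq8zcu5mXVWZkVDIqmZmZmZqqubuXeKmImYdTOqmIiJiIiIh3eaqYd3d2ZD"/>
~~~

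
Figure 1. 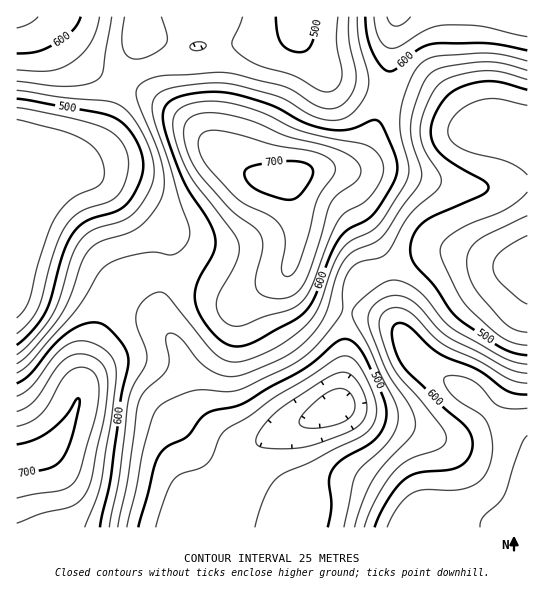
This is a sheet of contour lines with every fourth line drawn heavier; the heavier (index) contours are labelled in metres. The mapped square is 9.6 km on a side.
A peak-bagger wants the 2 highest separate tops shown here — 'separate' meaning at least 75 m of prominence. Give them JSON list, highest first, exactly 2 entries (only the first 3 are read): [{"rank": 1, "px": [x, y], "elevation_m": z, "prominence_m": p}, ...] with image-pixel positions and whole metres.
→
[{"rank": 1, "px": [287, 178], "elevation_m": 712, "prominence_m": 302}, {"rank": 2, "px": [42, 453], "elevation_m": 707, "prominence_m": 129}]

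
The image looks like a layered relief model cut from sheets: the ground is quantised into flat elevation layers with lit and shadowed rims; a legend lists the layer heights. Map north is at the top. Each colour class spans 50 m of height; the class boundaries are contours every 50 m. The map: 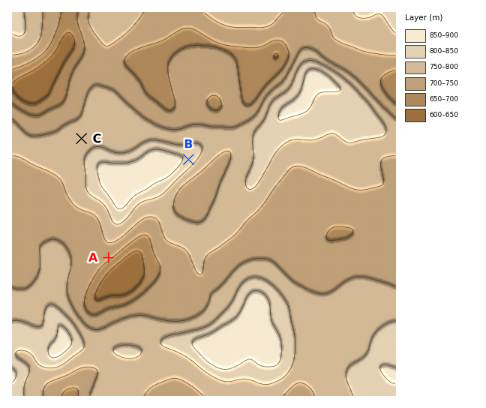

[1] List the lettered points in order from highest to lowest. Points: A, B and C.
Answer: B C A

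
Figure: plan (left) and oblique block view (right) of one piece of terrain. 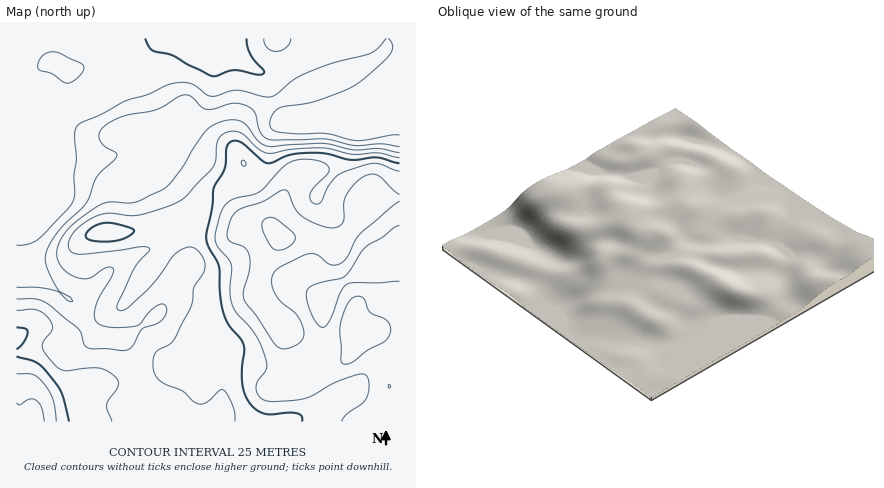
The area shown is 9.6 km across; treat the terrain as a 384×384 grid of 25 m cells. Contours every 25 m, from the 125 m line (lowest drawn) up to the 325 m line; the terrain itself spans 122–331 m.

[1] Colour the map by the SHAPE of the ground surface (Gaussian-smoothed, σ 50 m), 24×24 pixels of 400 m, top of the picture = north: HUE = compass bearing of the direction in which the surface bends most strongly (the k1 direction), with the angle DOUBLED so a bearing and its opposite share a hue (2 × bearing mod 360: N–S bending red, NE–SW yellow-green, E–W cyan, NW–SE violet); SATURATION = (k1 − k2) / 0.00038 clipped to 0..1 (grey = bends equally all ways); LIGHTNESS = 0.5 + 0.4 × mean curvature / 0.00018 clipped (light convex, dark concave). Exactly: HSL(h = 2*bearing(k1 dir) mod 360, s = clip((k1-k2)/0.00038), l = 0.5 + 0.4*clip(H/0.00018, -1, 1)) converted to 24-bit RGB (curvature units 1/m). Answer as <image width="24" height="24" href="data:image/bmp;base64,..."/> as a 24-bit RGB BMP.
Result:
<image width="24" height="24" href="data:image/bmp;base64,Qk32BgAAAAAAADYAAAAoAAAAGAAAABgAAAABABgAAAAAAMAGAAATCwAAEwsAAAAAAAAAAAAAbHSB1N+eWnm1PDZ+joZzg2p+d2yBf3OCf3+AfnqAgm1jkJNldYF4Y0h0jD0orJANWWMWOFcXNJcqObCiZIfI0J7LsFR+npxfd4aqxuG4kUy7ai2Cn31meYRkYXxvb4F9gHh5fFJSfIxul5aCZXmCWCt3vWy94svivY7aioLPQLwzElcUE1ESWz8t1V5dpauIiZC6wdSrZymafUfHtqTIl4i8eHKxbmCgl0J/p45uWJ5kcpJzaWOLMSyDhcasmL7AiZHSvrHp57T34G/jQXssCzUlhsdnsrWPfaJLya9tTypbToFjnHSFrISegWqdiUSai2Gqu7HIto2zZY+CXVyBPVKHf6ttmGI+rboaO14bXn4130fb8LTbNqm+IqRprJ1wgbkgb3EfVzUxV5FAOHY/joNDd0Q/d0yHibane2aiz3CDnYR4VVJzS3FxdVJJnEdD261+YbNJJY1gKjdb2JJ2x3N4M3pPRqRJ26HTnGi1XLHHfqXJgzqJf1wvZm8pKIY7XZlaZ0p5vI6JvpCfcz6Tgk5pY0lbe6txvdq6yN3cMmLWIBCRzaeWqqrUvLTgOWu+mXnC1tDjd53PaSqOuBux3pTUzaKyNqdYNXFGOVpenalls29peSqLt0p6Z5ubid2jm9u3vbuiXiFvETNR3cakk9F2XKR4l0KsaoKlxJZ7fh04OBMfPn1IcKaw5KbByoGOOXZgMlZjeqNbjYBfVSd8vZeyrcjFkd+ZWaVpoE5IcTd5PWN6QNuB4rSsalCKfltlaGopfDAagAwlmHtNPr9VMH1jp1yS7qOvrnRwIW9/c6WogmOhOjKGlLuPu7OT0dZwYFtEakdIkk1IaXo2AJIccsdcrGrQpozNiXJabC14uluFrL+LhKZcLV4xH1g3y5eG7MDTQmucLGxKZDtZbDQ5grg/qJlh5Y5efVI2NmE0dkhvzmlwWekcBC8MXGUlc4AqbluyOBnF4Izl4pGRql5FgWU7ImcWCWEDu7MlyVuMbU2OMhpNvHhKZNBESYJUwXty0Zu2a2yuM2GDmcrB7NvYKjp2Hl0gXYFcZXNGEFtSJ0/c/M/58s/829T3zs73ZWHpOcBgOqlISFenBgTHzMHh17jFVmyVgKuJpsK5n5bWdJjpdajV4X6q1VCub4GhMnphf3+AZYB1ADMfNr5q67nc6NXwmpPemGzx4sf44q7rQl6PEjFVkqhx1a60l4/Nm73FireOaLGcWWSedTNnqjNF1H18mYWOXE6Bf3+Af4B/XIBvBS4UeZUS1dIQd1knUE8lXncyyFJ82Fy3ISdkMsJOcNCAgZTK1XvQ0pmEfZJJPCo3czh3ln6lza2psZS3ZVXDf3+AgIB/f3+ANEtxV59Rwq9hh19QhYdhWoRLOGY/p2GBfVfMfsbEmbwmJEMPWWcv6Yp8zFdGM11aMoOHbYynyauxv6e3UmK8f3+AgIB/fn6AUGaITZeFraqFon6tm4umk4ebW3mMUoJnS4VwnEqJ6GZphMxtAJWhynjQ88/mn4XYLai/IdPYm6vW5tjoXXzwf3+AgIB/f3+AYVt9bnZThZQ1XX85iI1Tl4BcfGF/bXOAVWh0SC9Y1+u20frnAE/2XZ3z1Nb33sz/zNH/n8z/ZZD/5NvwMCjnf3+AgIB/f3+AWk6Himesxoqrqo9fbYZHgaNNTItaWYh+VVOWPabe0/jVvex8CyMoD4cbRoEVnpoh4LwuRCwMKi0GcUgAUiEAf3+Af3+AgX17S5ueR6jMlJTZ1L3ts6/vt6rmsXzFU5KBPqilTcKSyd88/WYYMR8WISsILjIBKTMAMygASSQJYmknHkgOzK9Ff3+AgH9/eH+PZ6ZlMmtFM2cuhZ1CjpVQjFJ7y2650Ky7KNXSTV+nt6CQyYuf2z7jtD60kWhRf4pGSXUwRHgzb4FtbXyAgLdKfYB/gIB/hHVxqZRjT21aRndbaJdSeIVcWHJTTpJl1tu6XFGvLURXuLVtnnNpjD2jxGfe16Plw5nRo4CtiJduKH4uQ3pMaaFshGObjm5tgW6LqoyLhXeXUYd2VZFfYn5pdIV7V6xZf606kC80Qls9jaRAgF89VkozOnU1bLazwZba16ru16/pwJPMQ490NHM0a1SIooeRfpeagJ6go4eyiniqbYePYIFrW4tonJ5oe1ZIf1pSeX9rfYVefz9YnEQxWqIiGnIUNXQoXJ1MrHnB5ZXp6o/lbU6xU1Z2nJ16j5F8eJFraXpgjmdlknSEfoCLZn5zgnFfgXNzgH9/gIB/fHuAXTGV1KfSzd/gWpXCSJqNUXs+UG8sW10txVpFvnS8"/>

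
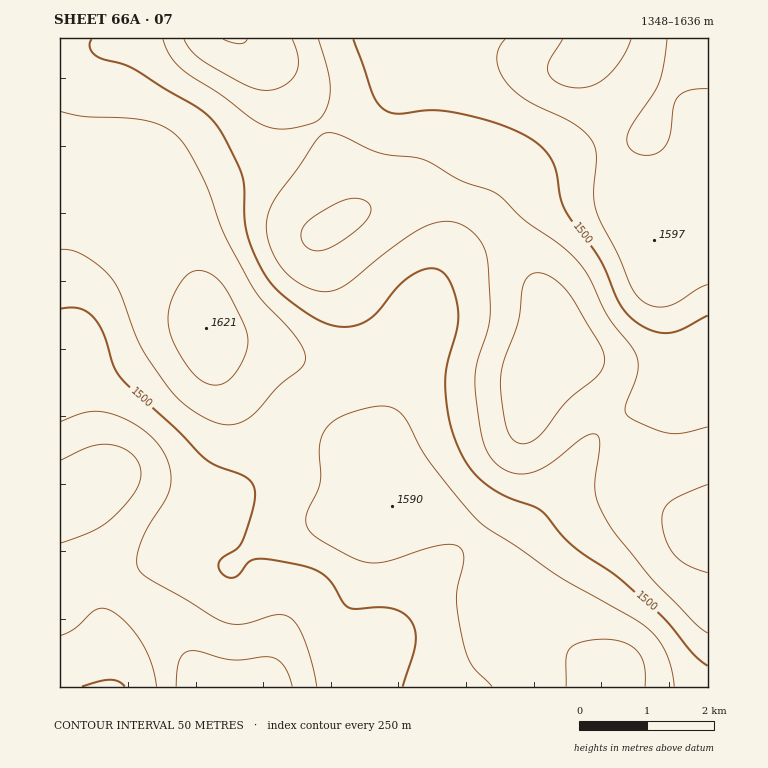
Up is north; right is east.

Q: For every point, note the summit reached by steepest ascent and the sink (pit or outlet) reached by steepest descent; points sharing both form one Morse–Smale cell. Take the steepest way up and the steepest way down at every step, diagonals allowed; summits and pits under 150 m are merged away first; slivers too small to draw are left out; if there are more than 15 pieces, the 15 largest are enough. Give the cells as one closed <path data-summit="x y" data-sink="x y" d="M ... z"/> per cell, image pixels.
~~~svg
<path data-summit="611 687" data-sink="236 39" d="M243 38l-183 0 0 177 2 3 42 5 54-2 20 28 20 37 7 25 0 17 3 7 15 8 44 6 20 7 29 17 12 16 22 46 29 40 12 27 2 3 10-2 27 9 39 20 13 13 24 37 37 45 19 18 36 24 12 12 1 6 97 0 0-163-16-2-13-7-17-12-18-18-8-13-15-37-36-51-16-18-12-6-7-1 3-7-2-34-17-39-20-32-13-17-20-18-17-8-25-7-27-1-19 3-35 12-10 7 1-17-4-13-13-37-14-27-34-48z"/><path data-summit="611 687" data-sink="212 687" d="M60 216l0 471 550 0 0-6-12-12-36-24-19-18-37-45-24-37-13-13-39-20-27-9-10 2-2-3-12-27-29-40-22-46-12-16-29-17-20-7-44-6-15-8-3-7 0-17-7-25-20-37-20-28-54 2z"/><path data-summit="598 39" data-sink="236 39" d="M708 38l-464 1 40 37 34 48 20 44 11 33 0 15 17-9 27-8 19-3 17 0 25 5 19 6 15 11 13 12 23 32 22 41 7 24 0 25-3 7 7 1 12 6 16 18 36 51 15 37 8 13 25 23 13 9 17 6 9 0z"/>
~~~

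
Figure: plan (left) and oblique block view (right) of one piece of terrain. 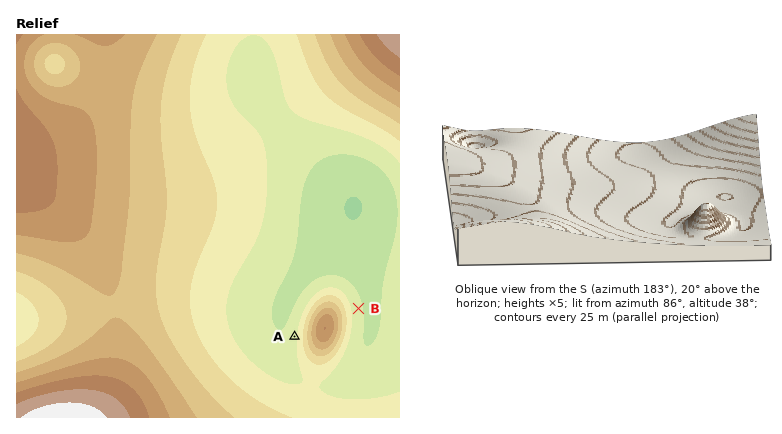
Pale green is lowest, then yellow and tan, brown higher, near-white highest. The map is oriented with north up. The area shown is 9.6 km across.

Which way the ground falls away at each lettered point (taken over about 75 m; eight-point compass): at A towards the W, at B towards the E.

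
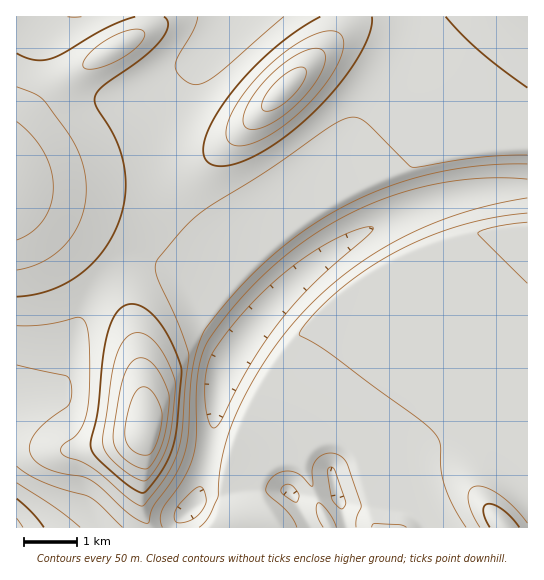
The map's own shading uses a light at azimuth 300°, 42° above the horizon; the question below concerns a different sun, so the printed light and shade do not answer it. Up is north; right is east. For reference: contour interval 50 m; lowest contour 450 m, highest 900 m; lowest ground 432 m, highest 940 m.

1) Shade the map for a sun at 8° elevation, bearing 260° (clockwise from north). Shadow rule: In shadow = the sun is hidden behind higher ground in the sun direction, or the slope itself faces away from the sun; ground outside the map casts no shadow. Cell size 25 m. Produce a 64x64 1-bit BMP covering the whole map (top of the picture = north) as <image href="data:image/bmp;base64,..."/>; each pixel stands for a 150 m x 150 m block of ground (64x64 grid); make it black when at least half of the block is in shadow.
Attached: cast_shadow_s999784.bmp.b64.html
<image width="64" height="64" href="data:image/bmp;base64,Qk0+AgAAAAAAAD4AAAAoAAAAQAAAAEAAAAABAAEAAAAAAAACAAATCwAAEwsAAAIAAAAAAAAA////AAAAAAAAAHAAcYAABwAA/ABxgAAHAAD+APOAAA8AAP4B44AADwAA/wHjAAAMAAD/AYcAAAAAAP+ABwAAAAAAf8AGAAAAAAB/wAAAAAAAAH/gAAAAAAAAf/AAAAAAAAB/+AAAAAAAAH/8AAAAAAAAP/4AAAAAAAA//gAAAAAAAH/+AAAAAAAAf/4AAAAAAAB//AAAAAAAAH/8AAAAAAAAf/4AAAAAAAB//gAAAAAAAH/+AAAAAAAAf/4AAAAAAAB//gAAAAAAAD/+AAAAAAAAPvwAAAAAAAA4fAAAAAAAAAA+AAAAAAAAAD4AAAAAAAAAHwAAAAAAAAAPgAAAAAAAAAeAAAAAAAAAA8AAAAAAAAAB4AAAAAAAAADgAAAAAAAAADAAAAAAAAAAEAAAAAAAAAAAAAAAAAAAAAAAAAAAAAAAAAAAAAAAAAAAAAAAAAAAAAAAAAAAAAAAAAAAAAAAAAAAAAAAAAAAAAAAAAAAAAAAAAAAAAAAAAAAAAAAAAAAAAAAAAAAAAAAAAAAAAAAAAAAAAAAAAAAAGAAAAAAAAAAfAAAAAAAAAA+AAAAAAAAAD+AAAAAAAAAH8AAAAAAAAAP4AAAAAAAAA/wAAAAAAAAB/AAAAAAAAAD8AAAAAAAAAHwAAAAAAAAAAAAAAAAAAAAAAAAAAAAAAAAAAAAAAAAAAAAAA=="/>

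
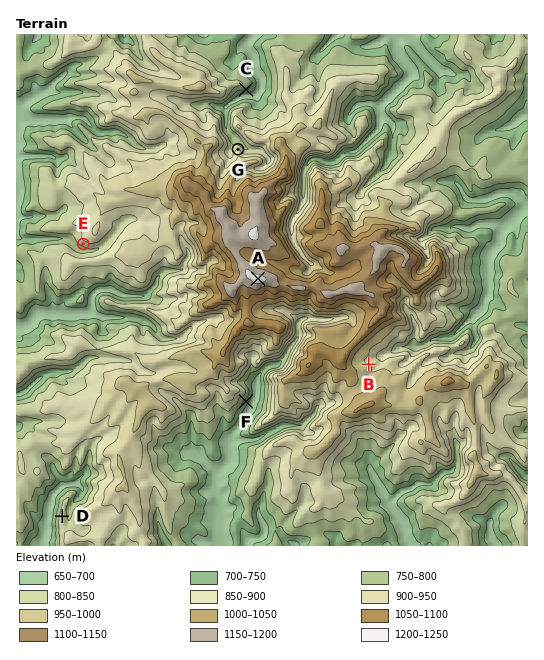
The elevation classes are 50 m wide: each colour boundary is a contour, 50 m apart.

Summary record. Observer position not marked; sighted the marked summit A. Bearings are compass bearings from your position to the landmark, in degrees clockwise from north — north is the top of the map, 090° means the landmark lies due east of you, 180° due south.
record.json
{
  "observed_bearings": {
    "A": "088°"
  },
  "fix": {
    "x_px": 199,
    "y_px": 281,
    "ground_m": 990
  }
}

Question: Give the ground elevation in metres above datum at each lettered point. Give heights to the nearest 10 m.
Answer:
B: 950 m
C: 750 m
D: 820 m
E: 820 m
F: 730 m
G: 850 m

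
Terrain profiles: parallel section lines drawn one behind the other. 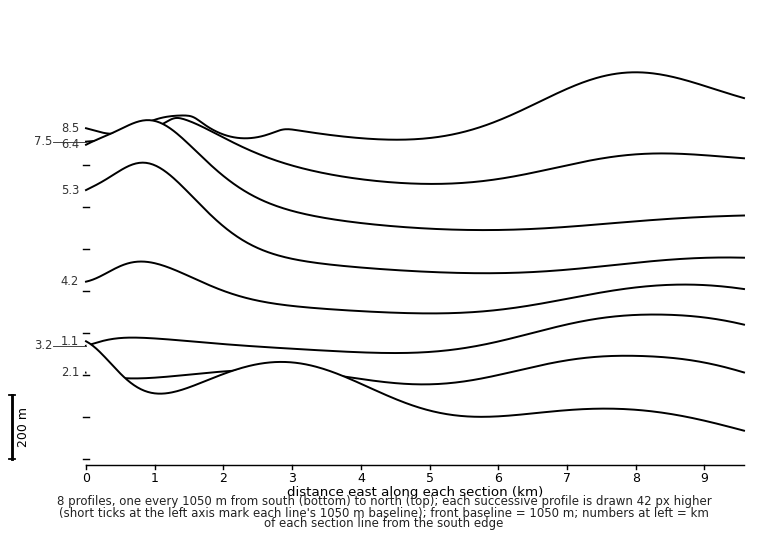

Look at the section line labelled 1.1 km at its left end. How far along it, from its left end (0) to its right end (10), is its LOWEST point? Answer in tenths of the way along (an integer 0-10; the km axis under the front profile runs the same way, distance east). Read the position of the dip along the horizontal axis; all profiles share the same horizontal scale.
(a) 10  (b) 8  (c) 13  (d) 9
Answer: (a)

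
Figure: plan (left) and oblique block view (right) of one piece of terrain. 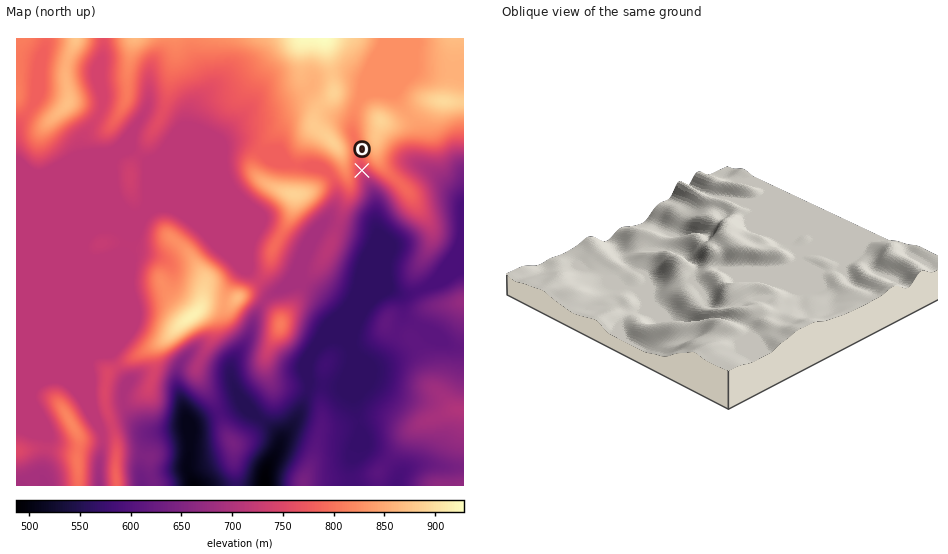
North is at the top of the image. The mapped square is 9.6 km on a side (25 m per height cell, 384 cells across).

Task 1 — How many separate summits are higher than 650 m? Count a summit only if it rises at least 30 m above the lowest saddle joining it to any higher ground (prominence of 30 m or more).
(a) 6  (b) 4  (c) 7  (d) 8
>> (a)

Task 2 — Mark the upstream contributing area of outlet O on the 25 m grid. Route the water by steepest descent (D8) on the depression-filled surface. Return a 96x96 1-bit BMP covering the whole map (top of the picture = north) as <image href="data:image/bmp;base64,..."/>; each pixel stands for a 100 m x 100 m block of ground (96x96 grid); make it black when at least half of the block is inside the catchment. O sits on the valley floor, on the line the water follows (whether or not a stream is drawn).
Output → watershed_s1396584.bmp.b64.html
<image width="96" height="96" href="data:image/bmp;base64,Qk2+BAAAAAAAAD4AAAAoAAAAYAAAAGAAAAABAAEAAAAAAIAEAAATCwAAEwsAAAIAAAAAAAAA////AAAAAAAAAAAAAAAAAAAAAAAAAAAAAAAAAAAAAAAAAAAAAAAAAAAAAAAAAAAAAAAAAAAAAAAAAAAAAAAAAAAAAAAAAAAAAAAAAAAAAAAAAAAAAAAAAAAAAAAAAAAAAAAAAAAAAAAAAAAAAAAAAAAAAAAAAAAAAAAAAAAAAAAAAAAAAAAAAAAAAAAAAAAAAAAAAAAAAAAAAAAAAAAAAAAAAAAAAAAAAAAAAAAAAAAAAAAAAAAAAAAAAAAAAAAAAAAAAAAAAAAAAAAAAAAAAAAAAAAAAAAAAAAAAAAAAAAAAAAAAAAAAAAAAAAAAAAAAAAAAAAAAAAAAAAAAAAAAAAAAAAAAAAAAAAAAAAAAAAAAAAAAAAAAAAAAAAAAAAAAAAAAAAAAAAAAAAAAAAAAAAAAAAAAAAAAAAAAAAAAAAAAAAAAAAAAAAAAAAAAAAAAAAAAAAAAAAAAAAAAAAAAAAAAAAAAAAAAAAAAAAAAAAAAAAAAAAAAAAAAAAAAAAAAAAAAAAAAAAAAAAAAAAAAAAAAAAAAAAAAAAAAAAAAAAAAAAAAAAAAAAAAAAAAAAAAAAAAAAAAAAAAAAAAAAAAAAAAAAAAAAAAAAAAAAAAAAAAAAAAAAAAAAAAAAAAAAAAAAAAAAAAAAAAAAAAAAAAAAAAAAAAAAAAAAAAAAAAAAAAAAAAAAAAAAAAAAAAAAAAAAAAAAAAAAAAAAAAAAAAAAAAAAAAAAAAAAAAAAAAAAAAAAAAAAAAAAAAAAAAAAAAAAAAAAAAAAAAAAAAAAAAAAAAAAAAAAAAAAAAAAAAAAAAAAAAAAAAAAAAAAAAAAAAAAAAAAAAAAAAAAAAAAAAAAAAAAAAAAAAAAAAAAAAAAAAAAAAAAAAAAAAAAAAAAAAAAAAAAAAAAAAAAAAAAAAAAAAAAAAAAAAAAAAAAAAAAAAAAAAAAAAAAAAAAAAAAAAAAAAAAAAAAAAAAAAAAAAAAAAAAAAAAAAAAAAAAAAAAAAAAAAAAAAAAAAAAAAAAAAAAAAAAAAAAAAAAAAAAAAAAAAAAAAAAAAAAAAAAAAAAAAAAAAAAAAAAAAAAAAAAAAAAAAAAAAAAAAAAAAAAAAAHAAAAAAAAAAAAAAAPgAAAAAAAAAAAAAAPwAAAAAAAAAAAAAAf4AAAAAAAAAAAAAAf4AAAAAAAAAAAAAA/4AAAAAAAAAAAAAB/4AAAAAAAAAAAAAD/4AAAAAAAAAAAAAH/8AAAAAAAAAAAAAP/8AAAAAAAAAAAAAP//8AAAAAAAAAAAAP//+AAAAAAAAAAAAP///AAAAAAAAAAAAH///gAAAAAAAAAAAD////AAAAAAAAAAAB////gAAAAAAAAAAA////wAAAAAAAAAAA////wAAAAAAAAAAA////wAAAAAAAAAAA////wAAAAAAAAAAA////wAAAAAAAAAAB////wAAAAAAAAAAB////wAAAAAAAAAAB////wAAAAAAAAAAB////wAAAAAAAAAAB////wAAAAAAAAAAB////wAAAAAAAAAAD////w="/>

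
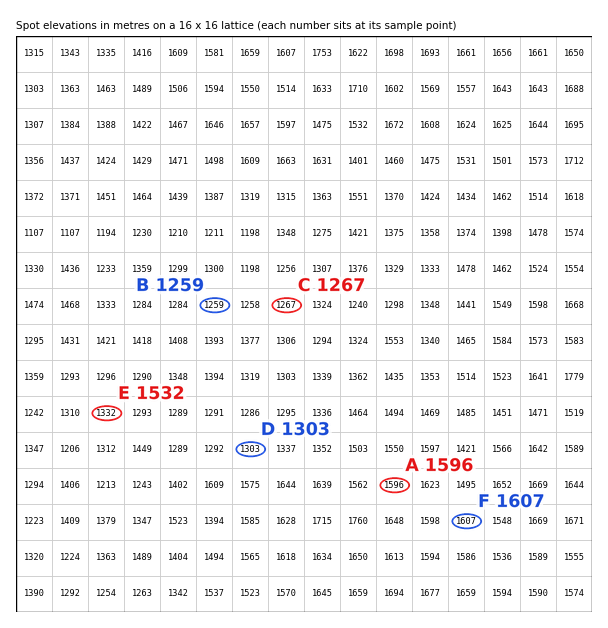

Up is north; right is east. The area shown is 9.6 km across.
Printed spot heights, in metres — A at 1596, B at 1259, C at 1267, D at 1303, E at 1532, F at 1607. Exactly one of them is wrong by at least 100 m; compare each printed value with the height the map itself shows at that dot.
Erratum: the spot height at E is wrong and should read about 1332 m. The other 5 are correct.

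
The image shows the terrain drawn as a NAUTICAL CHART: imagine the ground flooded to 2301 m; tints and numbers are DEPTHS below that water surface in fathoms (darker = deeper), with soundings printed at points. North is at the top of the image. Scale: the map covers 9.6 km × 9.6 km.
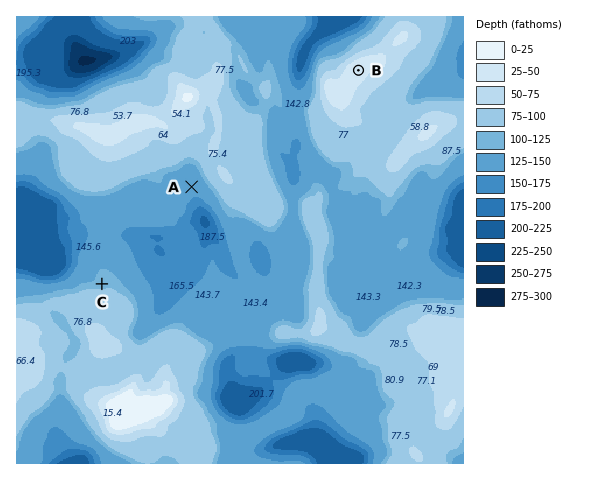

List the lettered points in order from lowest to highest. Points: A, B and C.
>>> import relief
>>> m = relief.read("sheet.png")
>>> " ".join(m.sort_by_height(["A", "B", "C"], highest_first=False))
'A C B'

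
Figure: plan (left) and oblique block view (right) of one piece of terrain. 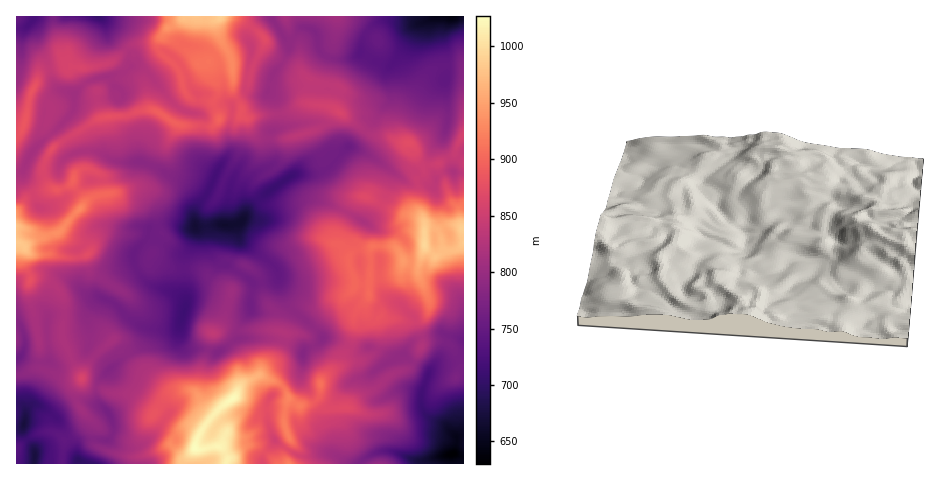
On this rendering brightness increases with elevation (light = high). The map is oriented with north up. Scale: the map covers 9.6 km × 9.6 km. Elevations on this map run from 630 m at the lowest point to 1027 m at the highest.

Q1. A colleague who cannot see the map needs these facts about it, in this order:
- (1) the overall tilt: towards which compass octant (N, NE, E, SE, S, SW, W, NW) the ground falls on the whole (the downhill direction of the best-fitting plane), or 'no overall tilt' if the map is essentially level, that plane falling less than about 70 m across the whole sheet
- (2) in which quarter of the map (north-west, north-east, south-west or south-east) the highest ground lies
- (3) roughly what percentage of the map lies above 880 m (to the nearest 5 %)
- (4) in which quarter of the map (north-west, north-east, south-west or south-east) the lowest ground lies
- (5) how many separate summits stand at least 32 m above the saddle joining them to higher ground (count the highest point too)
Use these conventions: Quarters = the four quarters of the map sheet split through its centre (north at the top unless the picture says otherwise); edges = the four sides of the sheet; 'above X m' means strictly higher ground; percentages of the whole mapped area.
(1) There is no overall tilt: the best-fitting plane is nearly level.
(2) Look to the south-west quarter for the highest ground.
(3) About 15 % of the map lies above 880 m.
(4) The lowest point lies in the south-east quarter of the map.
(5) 9 summits rise at least 32 m above their surroundings.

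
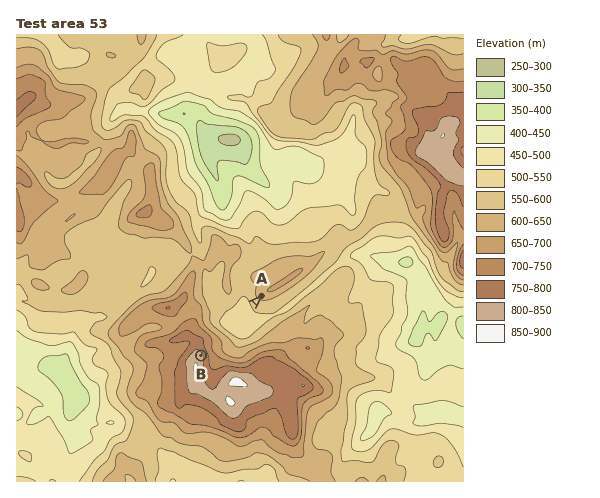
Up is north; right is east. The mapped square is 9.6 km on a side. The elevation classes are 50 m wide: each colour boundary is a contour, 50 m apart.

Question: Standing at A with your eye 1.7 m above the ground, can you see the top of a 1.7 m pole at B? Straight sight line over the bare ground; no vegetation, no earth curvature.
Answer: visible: true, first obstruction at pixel None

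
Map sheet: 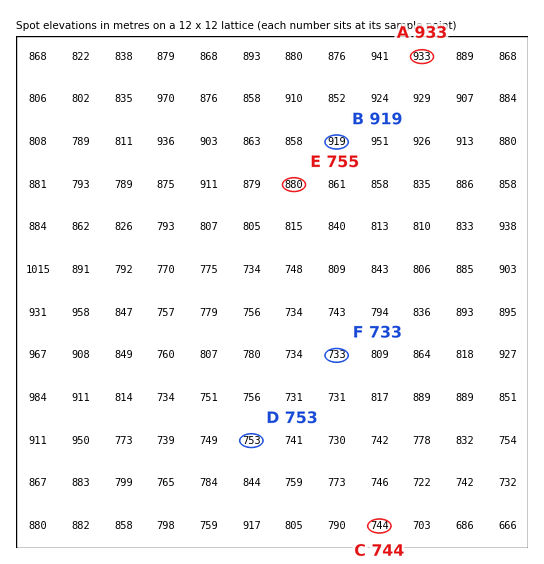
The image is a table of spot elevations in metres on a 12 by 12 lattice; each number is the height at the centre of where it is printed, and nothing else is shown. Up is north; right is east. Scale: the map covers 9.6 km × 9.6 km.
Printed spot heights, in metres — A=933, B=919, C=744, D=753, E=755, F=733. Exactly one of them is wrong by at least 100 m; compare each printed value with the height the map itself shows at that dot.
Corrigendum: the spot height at E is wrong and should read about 880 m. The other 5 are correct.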